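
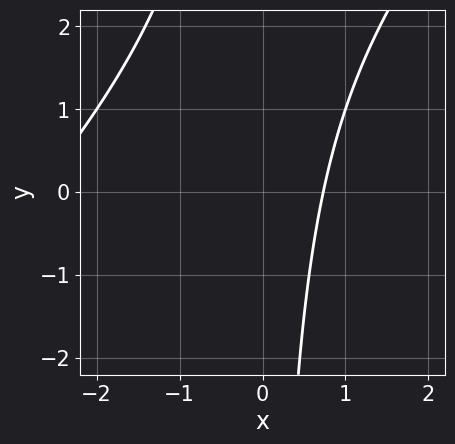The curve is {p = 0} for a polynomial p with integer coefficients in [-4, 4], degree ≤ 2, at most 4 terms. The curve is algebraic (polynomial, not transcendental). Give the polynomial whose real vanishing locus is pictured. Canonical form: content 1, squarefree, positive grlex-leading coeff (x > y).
x^2 - x*y + 2*x - 2

1. Degree: the shape is more complex than any degree-1 curve, so deg p = 2.
2. Checking where it meets the axes: it misses every integer gridline on the y-axis.
3. These observations pin down the coefficients.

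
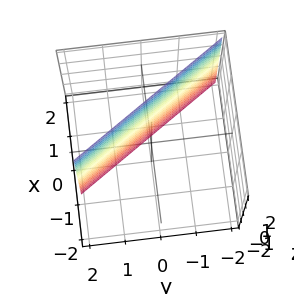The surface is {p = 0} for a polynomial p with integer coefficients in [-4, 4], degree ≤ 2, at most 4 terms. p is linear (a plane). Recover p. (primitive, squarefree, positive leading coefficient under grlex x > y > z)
3*x + 2*y - 2

Degree: the surface is flat (a plane), so deg p = 1.
From the axis intercepts and sections: one y-axis crossing is at y = 1; it misses every integer gridline on the z-axis.
Putting this together gives p.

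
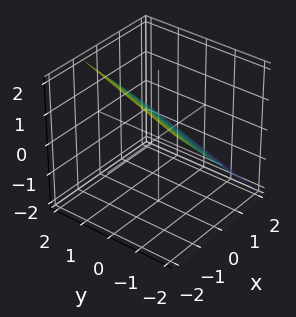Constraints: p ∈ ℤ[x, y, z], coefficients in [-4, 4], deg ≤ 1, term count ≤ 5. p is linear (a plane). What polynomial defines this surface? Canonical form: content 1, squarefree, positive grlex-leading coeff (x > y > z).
3*x - y + 3*z - 2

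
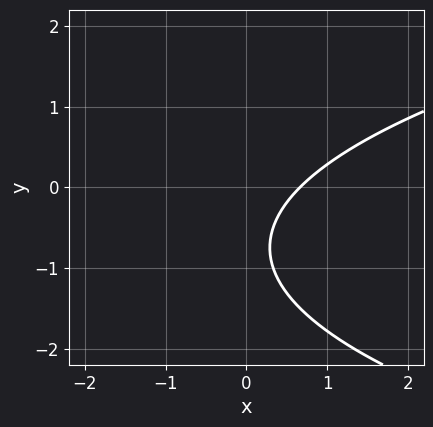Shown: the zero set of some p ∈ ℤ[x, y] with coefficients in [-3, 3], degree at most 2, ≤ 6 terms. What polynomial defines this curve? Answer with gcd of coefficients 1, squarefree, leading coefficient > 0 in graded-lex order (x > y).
2*y^2 - 3*x + 3*y + 2

First, the degree is 2 — a generic line meets the curve in up to 2 points.
Next, against the integer gridlines: the curve avoids every integer y-axis point in the box.
Finally, solving for integer coefficients yields p as stated.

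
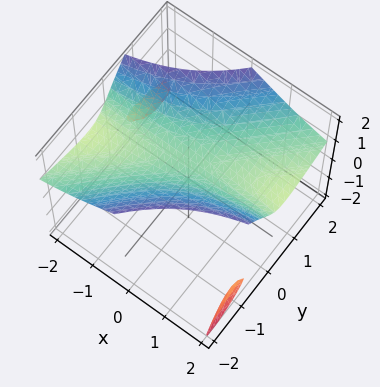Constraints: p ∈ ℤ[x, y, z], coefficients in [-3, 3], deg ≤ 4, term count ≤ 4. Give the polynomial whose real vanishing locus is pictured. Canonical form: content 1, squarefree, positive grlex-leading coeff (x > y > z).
1. The picture has 3 separate pieces. Treating them together as one polynomial.
2. deg p = 3. No degree-2 surface has this shape.
3. From the axis intercepts and sections: it meets the z-axis at z = 1 (among the integer gridlines); it misses every integer gridline on the x-axis.
4. Putting this together gives p.

2*x*y*z + z^3 - 2*y^2 - 1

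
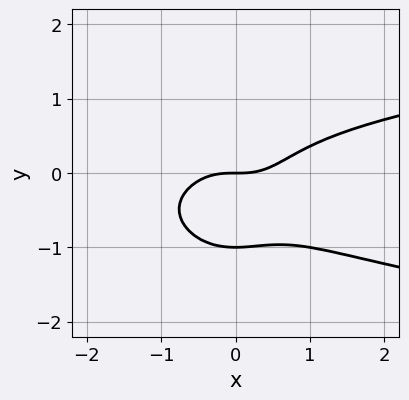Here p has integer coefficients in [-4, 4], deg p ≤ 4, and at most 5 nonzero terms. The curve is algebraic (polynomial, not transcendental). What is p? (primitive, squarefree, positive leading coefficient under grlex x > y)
1. The degree is 4 — a generic line meets the curve in up to 4 points.
2. From the visible intercepts: one x-axis crossing is at x = 0; the y-axis gridline crossings are at y ∈ {-1, 0}.
3. Putting this together gives p.

2*x^2*y^2 + y^4 - x^3 + x^2*y + y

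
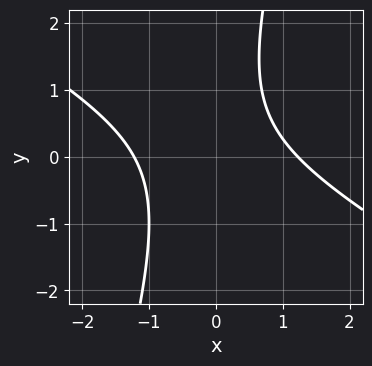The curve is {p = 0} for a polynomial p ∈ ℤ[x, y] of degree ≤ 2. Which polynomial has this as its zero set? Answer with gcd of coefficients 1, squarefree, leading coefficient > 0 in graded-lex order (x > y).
2*x^2 + 3*x*y - y^2 + y - 3

The degree is 2 — a generic line meets the curve in up to 2 points.
Reading off the gridlines: no y-intercept at any integer in the box.
Matching integer coefficients to the picture gives p.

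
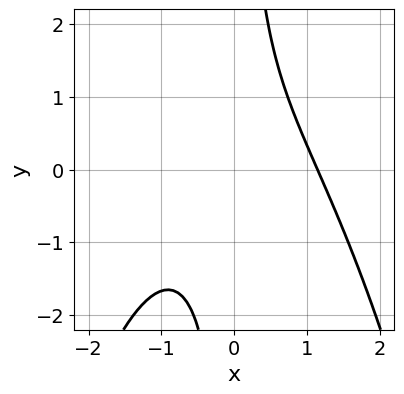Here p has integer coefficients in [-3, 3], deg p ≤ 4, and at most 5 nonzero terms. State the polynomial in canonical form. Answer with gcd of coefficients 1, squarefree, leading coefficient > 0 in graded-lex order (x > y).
2*x^3 + 3*x*y - 3

First, degree: a generic line meets the curve in up to 3 points, so deg p = 3.
Next, against the integer gridlines: it misses every integer gridline on the y-axis.
Finally, these observations pin down the coefficients.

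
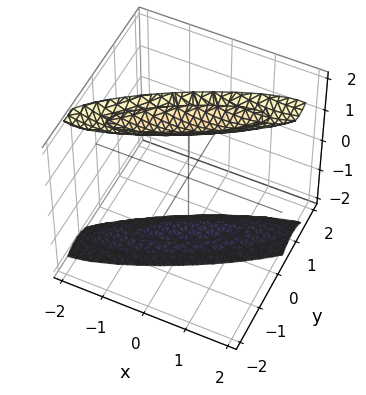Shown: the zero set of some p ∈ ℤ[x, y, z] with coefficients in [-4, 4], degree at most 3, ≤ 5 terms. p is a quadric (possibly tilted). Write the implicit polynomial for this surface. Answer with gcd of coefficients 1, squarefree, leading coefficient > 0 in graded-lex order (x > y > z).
x^2 - 3*x*y + 3*y^2 - z^2 + 3

(a) The picture has 2 separate pieces. They look like related sheets of one shape, so recover p as a whole.
(b) The degree is 2 — a generic line meets the surface in up to 2 points.
(c) Checking where it meets the axes: the surface avoids every integer x-axis point in the box; it misses every integer gridline on the y-axis.
(d) Assembling these constraints gives the stated polynomial.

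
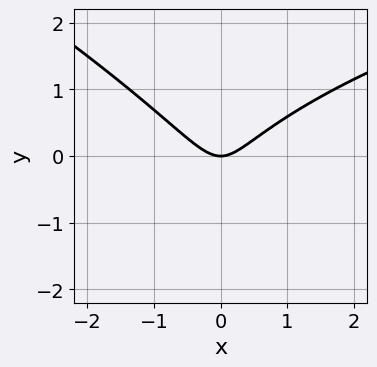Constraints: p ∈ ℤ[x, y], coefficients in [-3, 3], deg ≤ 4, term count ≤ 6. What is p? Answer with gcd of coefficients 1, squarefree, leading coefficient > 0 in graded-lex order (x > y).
x*y^2 + 2*y^3 - 3*x^2 + 3*y^2 + 2*y

The degree is 3 — a generic line meets the curve in up to 3 points.
Observable constraints: it meets the x-axis at x = 0 (among the integer gridlines); it crosses the y-axis at the gridline y = 0.
The integer polynomial consistent with all of this is the stated p.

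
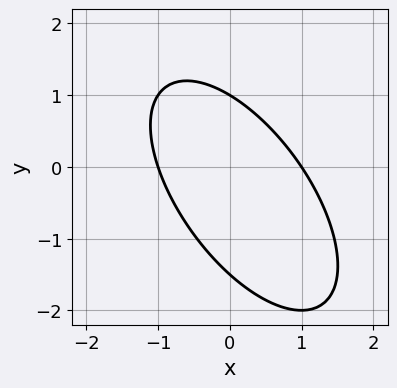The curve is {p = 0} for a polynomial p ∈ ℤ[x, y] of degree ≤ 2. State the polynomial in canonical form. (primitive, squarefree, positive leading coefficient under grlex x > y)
3*x^2 + 3*x*y + 2*y^2 + y - 3

First, degree: no degree-1 curve has this shape, so deg p = 2.
Then, reading off the gridlines: among the integer gridlines, it crosses the x-axis at x ∈ {-1, 1}; one y-axis crossing is at y = 1.
Finally, assembling these constraints gives the stated polynomial.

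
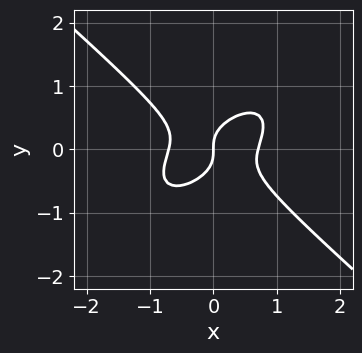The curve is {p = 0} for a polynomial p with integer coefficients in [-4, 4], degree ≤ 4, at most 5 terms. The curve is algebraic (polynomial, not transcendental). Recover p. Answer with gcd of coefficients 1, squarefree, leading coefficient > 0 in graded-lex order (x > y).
2*x^3 - x^2*y - x*y^2 + 3*y^3 - x

1. deg p = 3.
2. From the axis intercepts and sections: one x-axis crossing is at x = 0; one y-axis crossing is at y = 0.
3. Fitting integer coefficients to these (and the overall shape) gives p.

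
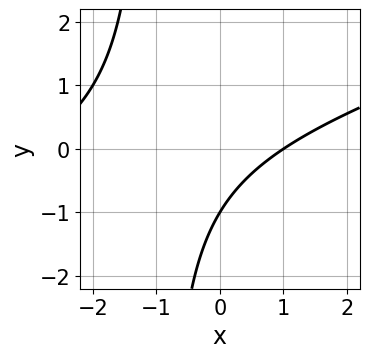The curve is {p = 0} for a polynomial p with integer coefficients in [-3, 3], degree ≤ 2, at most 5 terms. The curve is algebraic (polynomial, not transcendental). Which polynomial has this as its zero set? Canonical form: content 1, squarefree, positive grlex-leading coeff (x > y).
x^2 - 3*x*y + 2*x - 3*y - 3

1. Degree: the shape is more complex than any degree-1 curve, so deg p = 2.
2. Checking where it meets the axes: one x-axis crossing is at x = 1; it crosses the y-axis at the gridline y = -1.
3. Fitting integer coefficients to these (and the overall shape) gives p.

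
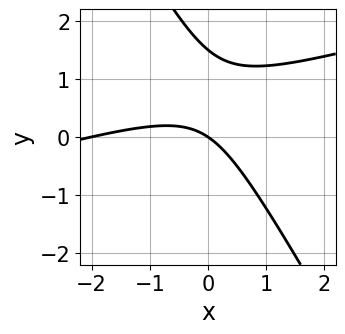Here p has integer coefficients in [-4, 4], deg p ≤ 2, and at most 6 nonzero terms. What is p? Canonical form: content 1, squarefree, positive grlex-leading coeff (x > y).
x^2 - 3*x*y - 2*y^2 + 2*x + 3*y

The degree is 2 — a generic line meets the curve in up to 2 points.
From the visible intercepts: one y-axis crossing is at y = 0; the x-axis gridline crossings are at x ∈ {-2, 0}.
Assembling these constraints gives the stated polynomial.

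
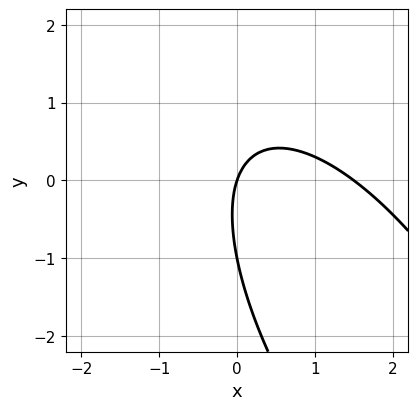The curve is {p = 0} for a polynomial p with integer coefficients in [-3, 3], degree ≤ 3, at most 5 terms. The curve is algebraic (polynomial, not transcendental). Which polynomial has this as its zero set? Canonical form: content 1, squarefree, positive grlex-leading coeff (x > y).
2*x^2 + 2*x*y + y^2 - 3*x + y

(a) Degree: the shape is more complex than any degree-1 curve, so deg p = 2.
(b) Checking where it meets the axes: it crosses the x-axis at the gridline x = 0; among the integer gridlines, it crosses the y-axis at y ∈ {-1, 0}.
(c) Assembling these constraints gives the stated polynomial.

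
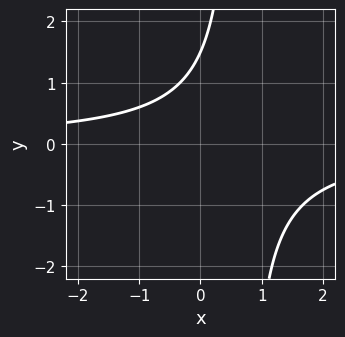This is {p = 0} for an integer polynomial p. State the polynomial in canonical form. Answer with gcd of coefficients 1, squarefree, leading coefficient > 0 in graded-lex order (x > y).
3*x*y - 2*y + 3

First, deg p = 2.
Next, observable constraints: no x-intercept at any integer in the box.
Finally, assembling these constraints gives the stated polynomial.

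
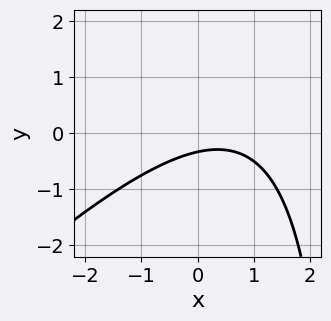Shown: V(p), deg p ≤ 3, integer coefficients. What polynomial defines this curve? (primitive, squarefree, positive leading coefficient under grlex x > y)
x^2 - x*y - x + 3*y + 1

(a) The degree is 2 — a generic line meets the curve in up to 2 points.
(b) Against the integer gridlines: no x-intercept at any integer in the box.
(c) Together with the visible shape, these determine p as stated.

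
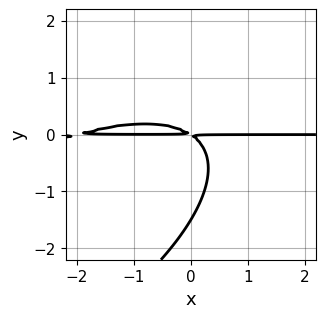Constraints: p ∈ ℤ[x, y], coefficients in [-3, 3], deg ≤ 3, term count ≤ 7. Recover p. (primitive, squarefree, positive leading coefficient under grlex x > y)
x^2*y - 2*x*y^2 + 2*y^3 + 2*x*y + 3*y^2

First, deg p = 3. A generic line meets the curve in up to 3 points.
Then, observable constraints: the visible x-axis segment lies entirely on the curve.
Finally, together with the visible shape, these determine p as stated.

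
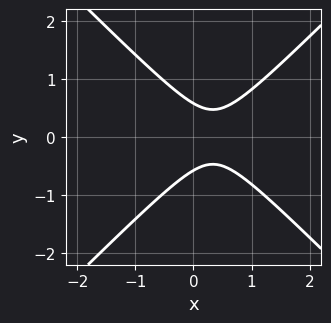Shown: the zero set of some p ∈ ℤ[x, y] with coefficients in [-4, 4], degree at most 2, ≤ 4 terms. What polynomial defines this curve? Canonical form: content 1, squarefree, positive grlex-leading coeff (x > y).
deg p = 2.
Symmetries: the y ↦ −y reflection is a symmetry, so y appears only in even powers.
Observable constraints: the curve avoids every integer x-axis point in the box.
Matching integer coefficients to the picture gives p.

3*x^2 - 3*y^2 - 2*x + 1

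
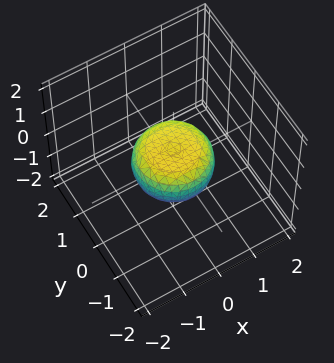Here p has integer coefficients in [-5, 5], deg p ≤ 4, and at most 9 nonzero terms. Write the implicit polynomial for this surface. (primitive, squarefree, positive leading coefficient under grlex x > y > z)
(a) The degree is 4 — the shape is more complex than any degree-3 surface.
(b) Symmetry: the surface is invariant under rotation about z: p = q(x² + y², z).
(c) Against the integer gridlines: the y-axis gridline crossings are at y ∈ {-1, 1}; a circular section at z = 0 has radius exactly 1; the x-axis gridline crossings are at x ∈ {-1, 1}.
(d) Matching integer coefficients to the picture gives p.

2*x^4 + 4*x^2*y^2 + 2*y^4 - x^2 - y^2 + 3*z^2 - 1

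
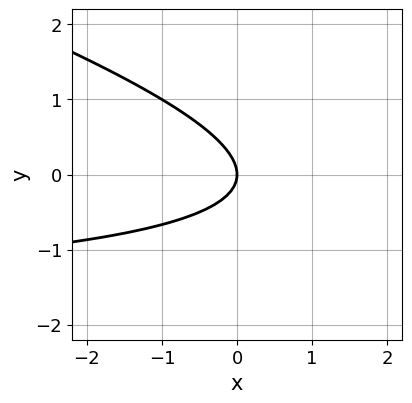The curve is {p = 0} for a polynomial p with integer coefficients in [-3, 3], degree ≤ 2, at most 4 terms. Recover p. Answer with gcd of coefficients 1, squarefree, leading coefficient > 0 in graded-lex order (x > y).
x*y + 3*y^2 + 2*x

First, degree: a generic line meets the curve in up to 2 points, so deg p = 2.
Next, from the visible intercepts: one x-axis crossing is at x = 0; it meets the y-axis at y = 0 (among the integer gridlines).
Finally, putting this together gives p.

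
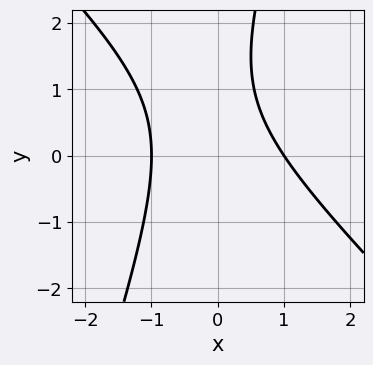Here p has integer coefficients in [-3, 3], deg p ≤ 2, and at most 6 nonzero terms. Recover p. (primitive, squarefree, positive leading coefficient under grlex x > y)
3*x^2 + 2*x*y - y^2 + 2*y - 3

(a) The degree is 2 — the shape is more complex than any degree-1 curve.
(b) Observable constraints: among the integer gridlines, it crosses the x-axis at x ∈ {-1, 1}; it misses every integer gridline on the y-axis.
(c) Solving for integer coefficients yields p as stated.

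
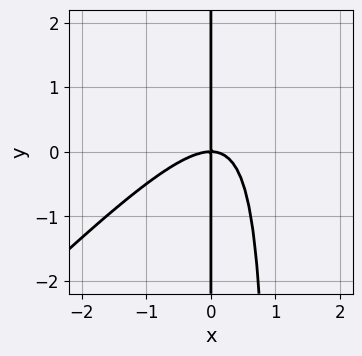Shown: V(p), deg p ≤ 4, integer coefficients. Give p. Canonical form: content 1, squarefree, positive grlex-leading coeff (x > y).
The degree is 3 — a generic line meets the curve in up to 3 points.
Against the integer gridlines: it crosses the x-axis at the gridline x = 0; the visible y-axis segment lies entirely on the curve.
Solving for integer coefficients yields p as stated.

x^3 - x^2*y + x*y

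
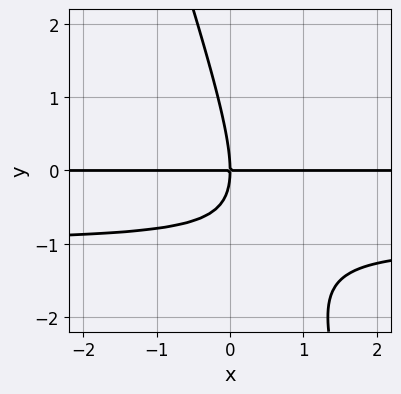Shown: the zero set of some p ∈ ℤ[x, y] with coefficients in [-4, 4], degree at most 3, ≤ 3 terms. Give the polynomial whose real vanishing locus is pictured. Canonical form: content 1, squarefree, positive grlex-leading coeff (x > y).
(a) deg p = 3. The shape is more complex than any degree-2 curve.
(b) From the axis intercepts and sections: every point of the x-axis in the box is on the curve; it crosses the y-axis at the gridline y = 0.
(c) Assembling these constraints gives the stated polynomial.

3*x*y^2 + y^3 + 3*x*y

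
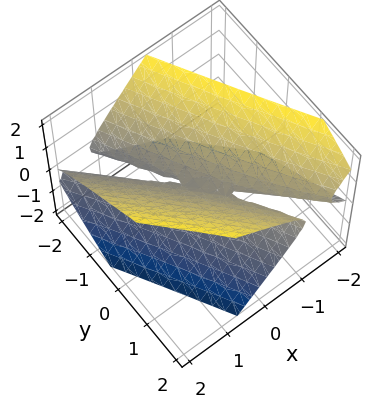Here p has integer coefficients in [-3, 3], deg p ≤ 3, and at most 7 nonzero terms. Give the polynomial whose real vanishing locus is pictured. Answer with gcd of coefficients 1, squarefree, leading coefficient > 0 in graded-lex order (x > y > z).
(a) deg p = 2. The shape is more complex than any degree-1 surface.
(b) Observable constraints: one z-axis crossing is at z = 0; it crosses the x-axis at the gridline x = 0.
(c) Solving for integer coefficients yields p as stated.

2*x^2 + 3*x*y - x*z + y^2 - 2*z^2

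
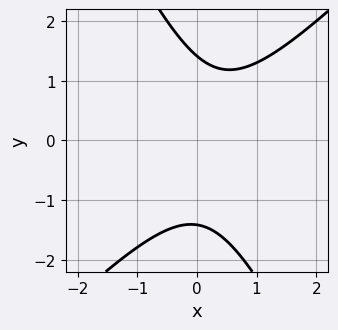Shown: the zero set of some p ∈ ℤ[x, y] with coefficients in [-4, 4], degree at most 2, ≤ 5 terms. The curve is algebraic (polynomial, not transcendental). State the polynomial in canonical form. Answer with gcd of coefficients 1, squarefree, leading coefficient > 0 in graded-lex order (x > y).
2*x^2 - x*y - y^2 - x + 2

1. deg p = 2. No degree-1 curve has this shape.
2. From the visible intercepts: it misses every integer gridline on the x-axis.
3. The integer polynomial consistent with all of this is the stated p.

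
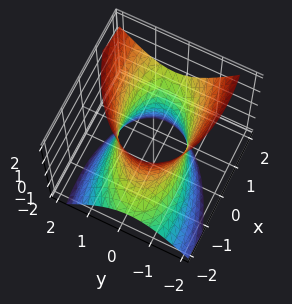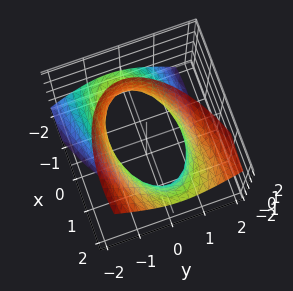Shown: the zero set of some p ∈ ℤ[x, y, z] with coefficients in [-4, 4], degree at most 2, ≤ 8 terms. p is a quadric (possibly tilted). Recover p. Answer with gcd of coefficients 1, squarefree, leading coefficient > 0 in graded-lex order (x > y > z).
(a) Degree: a generic line meets the surface in up to 2 points, so deg p = 2.
(b) Reading off the gridlines: no z-intercept at any integer in the box; among the integer gridlines, it crosses the y-axis at y ∈ {-1, 1}.
(c) Together with the visible shape, these determine p as stated.

x^2 - x*y - 2*x*z + 3*y^2 - z^2 - 3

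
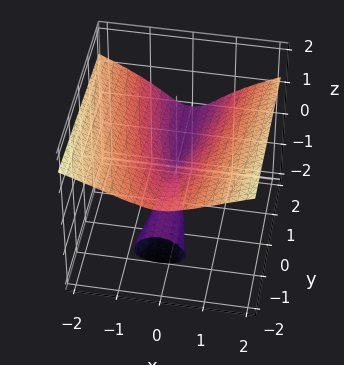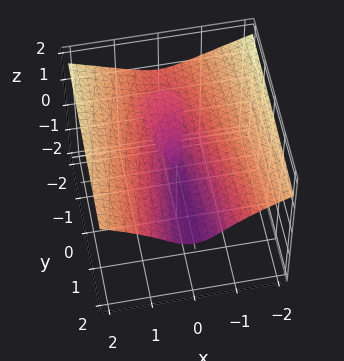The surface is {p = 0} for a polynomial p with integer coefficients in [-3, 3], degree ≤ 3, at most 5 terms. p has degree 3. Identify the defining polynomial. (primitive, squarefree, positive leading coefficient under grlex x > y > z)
3*z^3 - 2*x^2 + y*z

The picture has 2 separate pieces. Treating them together as one polynomial.
Degree: a generic line meets the surface in up to 3 points, so deg p = 3.
From the axis intercepts and sections: every point of the y-axis in the box is on the surface; one z-axis crossing is at z = 0; it meets the x-axis at x = 0 (among the integer gridlines).
Fitting integer coefficients to these (and the overall shape) gives p.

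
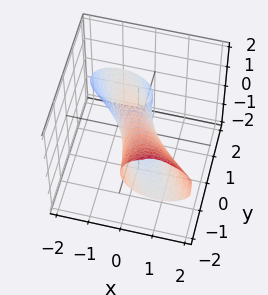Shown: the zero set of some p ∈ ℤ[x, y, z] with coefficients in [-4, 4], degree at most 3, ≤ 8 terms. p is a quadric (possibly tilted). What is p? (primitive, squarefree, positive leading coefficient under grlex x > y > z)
3*x^2 + 3*x*y + y^2 + 3*y*z + 3*z^2 - 1

First, the degree is 2 — no degree-1 surface has this shape.
Then, reading off the gridlines: the y-axis gridline crossings are at y ∈ {-1, 1}.
Finally, together with the visible shape, these determine p as stated.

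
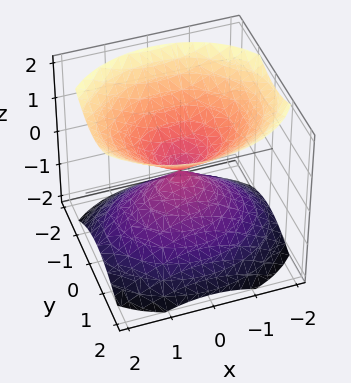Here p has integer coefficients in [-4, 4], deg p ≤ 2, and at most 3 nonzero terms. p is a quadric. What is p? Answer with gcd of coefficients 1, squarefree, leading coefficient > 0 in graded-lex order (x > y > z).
1. The picture has 2 separate pieces. They look like related sheets of one shape, so recover p as a whole.
2. The degree is 2 — two nappes meeting at a single point; a quadric.
3. Symmetries: it's symmetric under x → −x, forcing even powers of x; it's symmetric under z → −z, forcing even powers of z; it's symmetric under y → −y, forcing even powers of y.
4. Reading off the gridlines: it meets the z-axis at z = 0 (among the integer gridlines); one y-axis crossing is at y = 0; it meets the x-axis at x = 0 (among the integer gridlines).
5. Matching integer coefficients to the picture gives p.

2*x^2 + 3*y^2 - 3*z^2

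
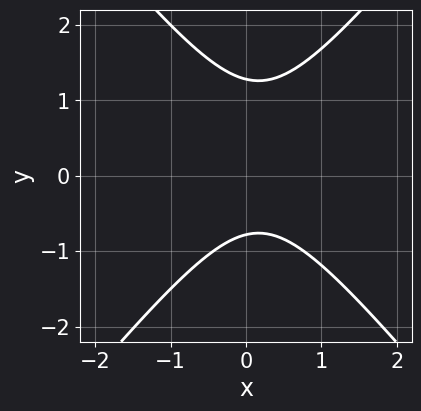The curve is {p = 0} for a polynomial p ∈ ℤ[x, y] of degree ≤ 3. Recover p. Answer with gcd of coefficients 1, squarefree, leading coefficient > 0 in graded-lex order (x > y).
3*x^2 - 2*y^2 - x + y + 2

1. deg p = 2.
2. Reading off the gridlines: it misses every integer gridline on the x-axis.
3. Solving for integer coefficients yields p as stated.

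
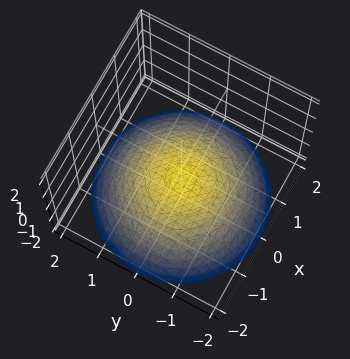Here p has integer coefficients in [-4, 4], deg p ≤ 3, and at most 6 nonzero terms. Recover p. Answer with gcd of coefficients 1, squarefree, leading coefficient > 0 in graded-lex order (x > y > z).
x^2 + y^2 + 3*z + 2

1. Degree: the shape is more complex than any degree-1 surface, so deg p = 2.
2. Symmetries: every cross-section ⟂ z is a circle, so x, y appear only via x² + y².
3. From the visible intercepts: a circular section at z = -1 has radius exactly 1; it misses every integer gridline on the x-axis; it misses every integer gridline on the y-axis.
4. Fitting integer coefficients to these (and the overall shape) gives p.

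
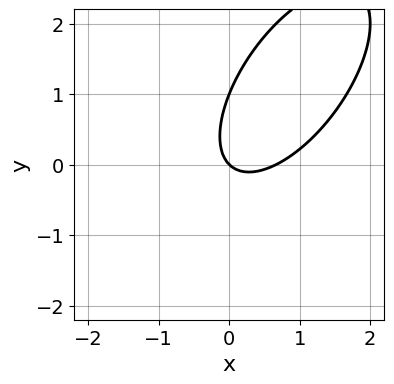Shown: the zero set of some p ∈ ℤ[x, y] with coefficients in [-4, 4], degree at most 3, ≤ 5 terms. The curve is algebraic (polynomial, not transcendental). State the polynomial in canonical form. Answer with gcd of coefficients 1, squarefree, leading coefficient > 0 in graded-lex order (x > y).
(a) Degree: the shape is more complex than any degree-1 curve, so deg p = 2.
(b) Observable constraints: among the integer gridlines, it crosses the y-axis at y ∈ {0, 1}; it meets the x-axis at x = 0 (among the integer gridlines).
(c) Solving for integer coefficients yields p as stated.

3*x^2 - 3*x*y + 2*y^2 - 2*x - 2*y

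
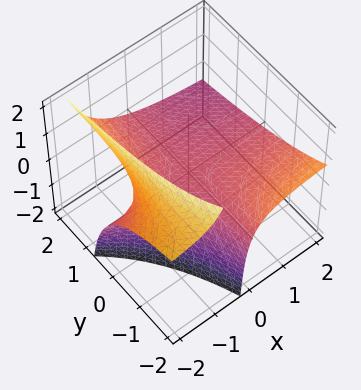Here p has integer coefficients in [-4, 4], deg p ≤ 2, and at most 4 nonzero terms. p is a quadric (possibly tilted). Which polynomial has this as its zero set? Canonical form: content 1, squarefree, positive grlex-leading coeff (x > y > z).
x*y + 2*x*z + y*z + 3*z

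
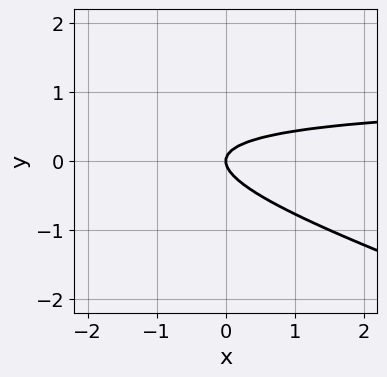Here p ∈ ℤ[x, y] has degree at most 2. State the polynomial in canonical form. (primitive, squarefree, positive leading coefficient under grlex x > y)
(a) deg p = 2.
(b) From the visible intercepts: one y-axis crossing is at y = 0; it meets the x-axis at x = 0 (among the integer gridlines).
(c) Putting this together gives p.

x*y + 3*y^2 - x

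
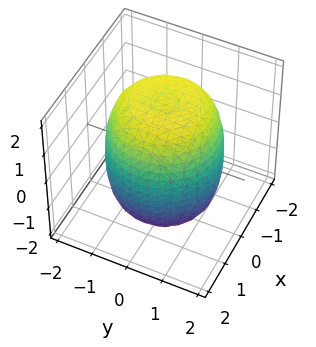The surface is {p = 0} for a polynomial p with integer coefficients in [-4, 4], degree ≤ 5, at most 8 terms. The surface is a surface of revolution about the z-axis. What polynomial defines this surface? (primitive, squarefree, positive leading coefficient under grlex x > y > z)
x^4 + 2*x^2*y^2 + y^4 - x^2 - y^2 + z^2 - 3

First, degree: no degree-3 surface has this shape, so deg p = 4.
Then, symmetries: the z-axis is an axis of rotation, so x and y enter only as x² + y².
Next, against the integer gridlines: a circular section at z = -1 has radius between 1 and 2.
Finally, the integer polynomial consistent with all of this is the stated p.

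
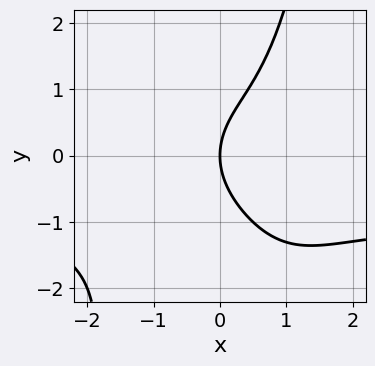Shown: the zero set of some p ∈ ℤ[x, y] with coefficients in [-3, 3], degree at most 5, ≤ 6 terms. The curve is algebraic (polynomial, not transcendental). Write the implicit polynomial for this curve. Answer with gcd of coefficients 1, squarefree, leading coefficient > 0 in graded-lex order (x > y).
x^3*y + x^3 - y^2 + 2*x

(a) deg p = 4.
(b) From the visible intercepts: it meets the x-axis at x = 0 (among the integer gridlines); it meets the y-axis at y = 0 (among the integer gridlines).
(c) Matching integer coefficients to the picture gives p.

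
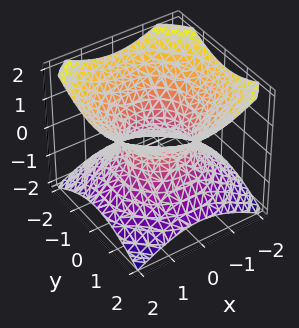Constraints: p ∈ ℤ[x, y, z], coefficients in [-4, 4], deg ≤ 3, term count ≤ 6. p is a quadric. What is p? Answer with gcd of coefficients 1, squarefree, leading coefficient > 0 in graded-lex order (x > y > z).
2*x^2 + 2*y^2 - 3*z^2 - 2

The degree is 2 — one connected sheet with a waist; a quadric.
Symmetries: the z-axis is an axis of rotation, so x and y enter only as x² + y²; it's symmetric under z → −z, forcing even powers of z.
Checking where it meets the axes: among the integer gridlines, it crosses the y-axis at y ∈ {-1, 1}; a circular section at z = -1 has radius between 1 and 2.
Together with the visible shape, these determine p as stated. Check: (1, 0, 0) on the x-axis lies on the surface, and p(1, 0, 0) = 0. ✓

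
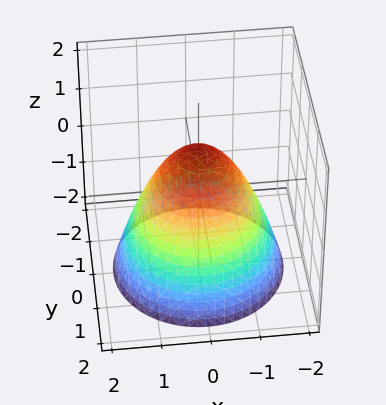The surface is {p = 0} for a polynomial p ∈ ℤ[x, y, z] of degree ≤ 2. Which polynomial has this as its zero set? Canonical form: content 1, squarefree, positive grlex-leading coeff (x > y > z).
First, degree: a generic line meets the surface in up to 2 points, so deg p = 2.
Then, symmetries: rotational symmetry about the z-axis ⇒ p depends on x, y only through x² + y².
Then, against the integer gridlines: the y-axis gridline crossings are at y ∈ {-1, 1}; the x-axis gridline crossings are at x ∈ {-1, 1}; one z-axis crossing is at z = 1.
Finally, these observations pin down the coefficients.

x^2 + y^2 + z - 1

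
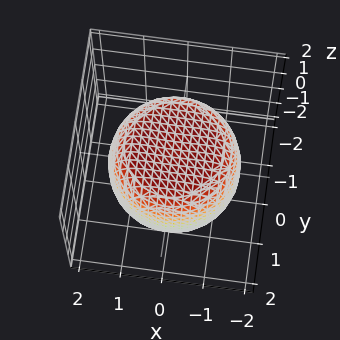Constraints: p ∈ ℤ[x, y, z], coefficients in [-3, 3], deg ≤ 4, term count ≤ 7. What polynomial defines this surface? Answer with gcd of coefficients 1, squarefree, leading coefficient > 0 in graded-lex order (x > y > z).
x^4 + 2*x^2*y^2 + y^4 - x^2 - y^2 + 2*z^2 - 3

The degree is 4 — the shape is more complex than any degree-3 surface.
Symmetries: rotational symmetry about the z-axis ⇒ p depends on x, y only through x² + y².
Observable constraints: a circular section at z = -1 has radius between 1 and 2.
Together with the visible shape, these determine p as stated.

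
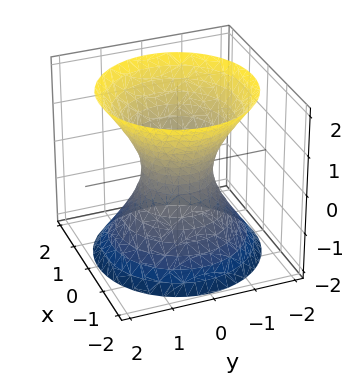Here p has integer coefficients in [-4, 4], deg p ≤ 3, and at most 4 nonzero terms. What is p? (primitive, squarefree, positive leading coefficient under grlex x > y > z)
3*x^2 + 3*y^2 - 2*z^2 - 2

(a) The degree is 2 — an hourglass — one-sheet hyperboloid; a quadric.
(b) Symmetries: the z ↦ −z reflection is a symmetry, so z appears only in even powers; the surface is invariant under rotation about z: p = q(x² + y², z).
(c) From the visible intercepts: the surface avoids every integer z-axis point in the box; a circular section at z = -2 has radius between 1 and 2.
(d) Fitting integer coefficients to these (and the overall shape) gives p.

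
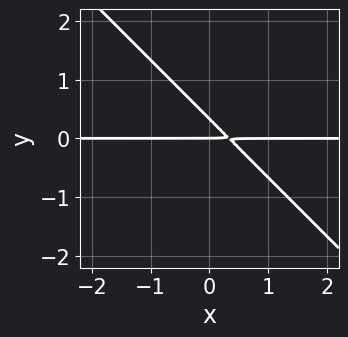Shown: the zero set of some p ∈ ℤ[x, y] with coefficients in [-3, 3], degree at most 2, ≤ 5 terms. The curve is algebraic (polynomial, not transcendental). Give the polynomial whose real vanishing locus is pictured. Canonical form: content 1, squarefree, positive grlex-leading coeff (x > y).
(a) Degree: no degree-1 curve has this shape, so deg p = 2.
(b) From the axis intercepts and sections: every point of the x-axis in the box is on the curve; it meets the y-axis at y = 0 (among the integer gridlines).
(c) Fitting integer coefficients to these (and the overall shape) gives p.

3*x*y + 3*y^2 - y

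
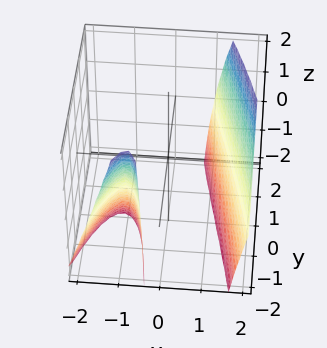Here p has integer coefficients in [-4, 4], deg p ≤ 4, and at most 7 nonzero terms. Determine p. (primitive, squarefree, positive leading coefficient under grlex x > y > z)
2*x^3 - x^2*z + 2*x*y - 3*x - 3

1. I count 2 distinct pieces. Treating them together as one polynomial.
2. deg p = 3. The shape is more complex than any degree-2 surface.
3. Against the integer gridlines: it misses every integer gridline on the z-axis; it misses every integer gridline on the y-axis.
4. Fitting integer coefficients to these (and the overall shape) gives p.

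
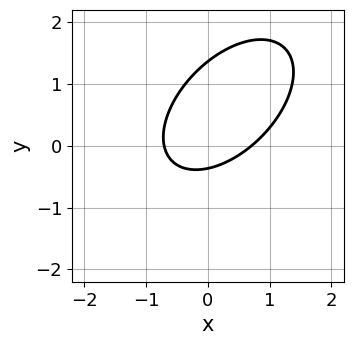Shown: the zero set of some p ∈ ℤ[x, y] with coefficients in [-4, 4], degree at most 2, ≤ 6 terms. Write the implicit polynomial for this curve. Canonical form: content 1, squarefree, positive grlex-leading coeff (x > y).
deg p = 2. The shape is more complex than any degree-1 curve.
Matching integer coefficients to the picture gives p.

2*x^2 - 2*x*y + 2*y^2 - 2*y - 1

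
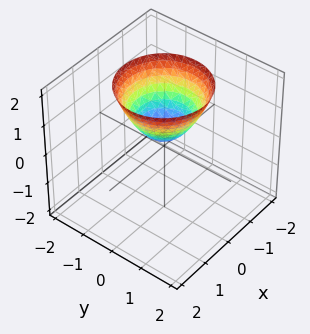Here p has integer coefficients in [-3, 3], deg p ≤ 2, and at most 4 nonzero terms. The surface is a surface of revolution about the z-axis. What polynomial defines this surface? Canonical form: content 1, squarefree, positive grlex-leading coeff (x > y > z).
3*x^2 + 3*y^2 - 3*z + 1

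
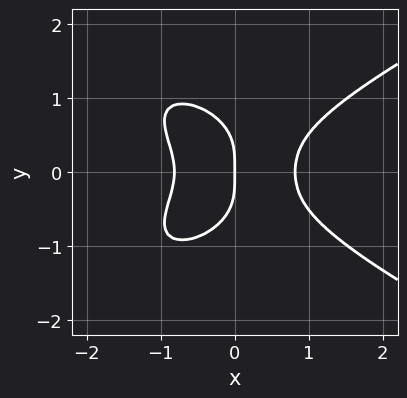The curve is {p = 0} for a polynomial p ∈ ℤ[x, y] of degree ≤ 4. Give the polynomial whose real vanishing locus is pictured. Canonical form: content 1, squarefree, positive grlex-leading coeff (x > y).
3*y^4 - 3*x^3 + 3*x*y^2 + 2*x

deg p = 4.
Symmetries: mirror symmetry y ↦ −y ⇒ only even powers of y.
Against the integer gridlines: it crosses the y-axis at the gridline y = 0; it meets the x-axis at x = 0 (among the integer gridlines).
Together with the visible shape, these determine p as stated.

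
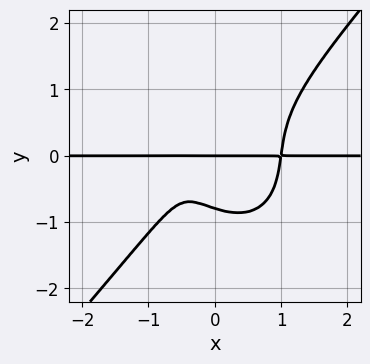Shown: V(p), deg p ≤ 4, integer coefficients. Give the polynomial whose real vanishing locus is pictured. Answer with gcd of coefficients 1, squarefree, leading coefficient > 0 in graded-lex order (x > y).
3*x^3*y - 2*y^4 - x*y^2 - 2*x*y - y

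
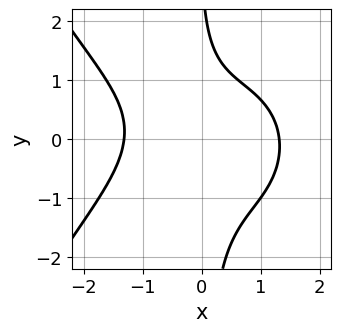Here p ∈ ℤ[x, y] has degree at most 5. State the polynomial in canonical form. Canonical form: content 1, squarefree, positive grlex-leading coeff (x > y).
1. Degree: the shape is more complex than any degree-3 curve, so deg p = 4.
2. Reading off the gridlines: no y-intercept at any integer in the box.
3. Putting this together gives p.

x^4 + 3*x*y^2 + y - 3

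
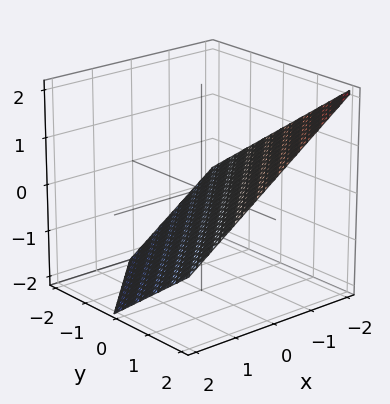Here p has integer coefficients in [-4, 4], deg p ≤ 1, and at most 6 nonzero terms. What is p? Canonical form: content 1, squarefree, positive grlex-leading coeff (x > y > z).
2*x - 2*y + 3*z + 2

First, degree: every cross-section is a straight line — this is a plane, so deg p = 1.
Next, observable constraints: it meets the y-axis at y = 1 (among the integer gridlines); it crosses the x-axis at the gridline x = -1.
Finally, together with the visible shape, these determine p as stated.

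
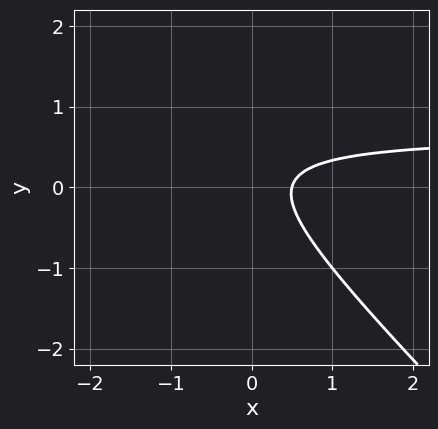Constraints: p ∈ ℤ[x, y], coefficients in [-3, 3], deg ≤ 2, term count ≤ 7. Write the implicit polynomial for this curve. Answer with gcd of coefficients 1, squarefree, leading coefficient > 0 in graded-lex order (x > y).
(a) deg p = 2. The shape is more complex than any degree-1 curve.
(b) Observable constraints: it misses every integer gridline on the y-axis.
(c) Matching integer coefficients to the picture gives p.

3*x*y + 3*y^2 - 2*x - y + 1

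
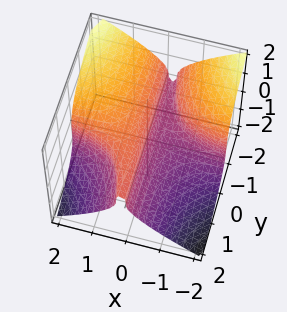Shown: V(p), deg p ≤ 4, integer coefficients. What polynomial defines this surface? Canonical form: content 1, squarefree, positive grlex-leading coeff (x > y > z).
3*x^2*y + 3*z^3 - 2*x

(a) Degree: the shape is more complex than any degree-2 surface, so deg p = 3.
(b) Observable constraints: it crosses the x-axis at the gridline x = 0; one z-axis crossing is at z = 0.
(c) These observations pin down the coefficients. Check: (0, -1, 0) on the y-axis lies on the surface, and p(0, -1, 0) = 0. ✓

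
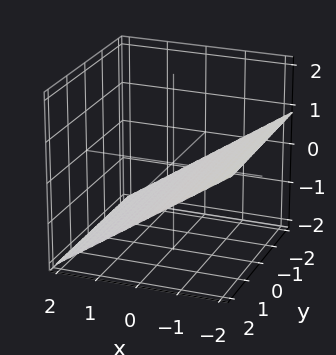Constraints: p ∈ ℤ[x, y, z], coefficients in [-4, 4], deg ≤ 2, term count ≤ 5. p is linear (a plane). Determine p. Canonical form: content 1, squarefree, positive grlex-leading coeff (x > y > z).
2*x + 3*z + 2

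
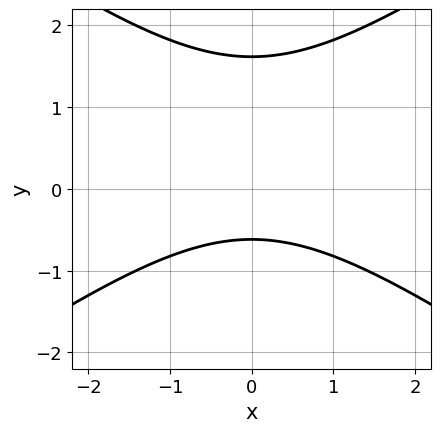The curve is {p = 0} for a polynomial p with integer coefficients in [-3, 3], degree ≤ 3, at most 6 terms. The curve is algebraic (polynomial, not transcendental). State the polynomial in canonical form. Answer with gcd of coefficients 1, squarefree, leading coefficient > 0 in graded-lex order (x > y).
x^2 - 2*y^2 + 2*y + 2

(a) The degree is 2 — the shape is more complex than any degree-1 curve.
(b) Symmetries: it's symmetric under x → −x, forcing even powers of x.
(c) From the axis intercepts and sections: the curve avoids every integer x-axis point in the box.
(d) Solving for integer coefficients yields p as stated.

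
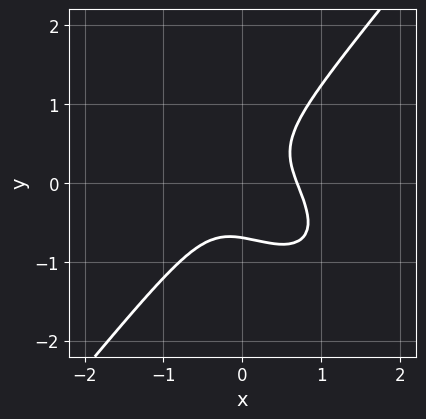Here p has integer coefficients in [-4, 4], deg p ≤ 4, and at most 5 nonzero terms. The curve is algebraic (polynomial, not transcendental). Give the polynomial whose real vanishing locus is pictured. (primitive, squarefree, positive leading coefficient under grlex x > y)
3*x^3 + 2*x^2*y - 3*y^3 + x*y - 1

1. The degree is 3 — a generic line meets the curve in up to 3 points.
2. Putting this together gives p.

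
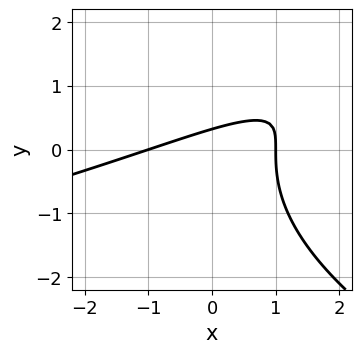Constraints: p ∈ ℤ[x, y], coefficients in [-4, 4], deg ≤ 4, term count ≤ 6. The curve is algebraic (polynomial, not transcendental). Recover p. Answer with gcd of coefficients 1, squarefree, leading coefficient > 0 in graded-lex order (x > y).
y^3 + x^2 - 3*x*y + 3*y - 1

First, degree: the shape is more complex than any degree-2 curve, so deg p = 3.
Then, checking where it meets the axes: among the integer gridlines, it crosses the x-axis at x ∈ {-1, 1}.
Finally, the integer polynomial consistent with all of this is the stated p.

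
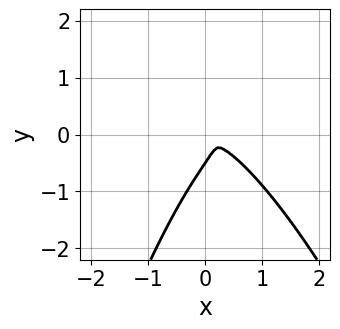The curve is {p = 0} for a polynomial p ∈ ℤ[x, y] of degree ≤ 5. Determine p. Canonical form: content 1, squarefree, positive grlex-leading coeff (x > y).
3*x^4 - 3*x*y^2 + 2*y^3 + y^2

First, degree: a generic line meets the curve in up to 4 points, so deg p = 4.
Finally, putting this together gives p.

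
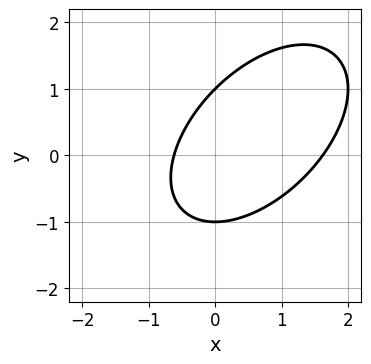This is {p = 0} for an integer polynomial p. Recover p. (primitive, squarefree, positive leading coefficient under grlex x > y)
x^2 - x*y + y^2 - x - 1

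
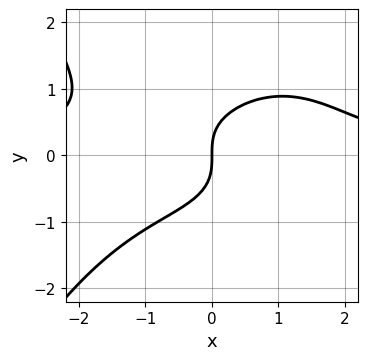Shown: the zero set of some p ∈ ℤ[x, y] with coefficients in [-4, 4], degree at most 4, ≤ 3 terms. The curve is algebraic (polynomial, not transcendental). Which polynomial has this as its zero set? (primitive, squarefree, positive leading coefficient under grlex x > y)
First, deg p = 4. No degree-3 curve has this shape.
Next, reading off the gridlines: it meets the x-axis at x = 0 (among the integer gridlines); one y-axis crossing is at y = 0.
Finally, the integer polynomial consistent with all of this is the stated p.

x^3*y + 3*y^3 - 3*x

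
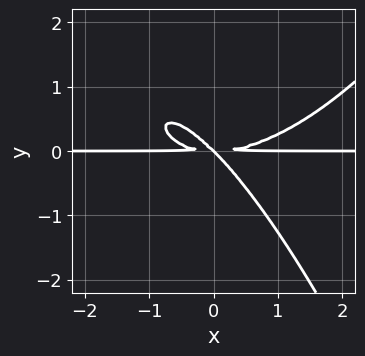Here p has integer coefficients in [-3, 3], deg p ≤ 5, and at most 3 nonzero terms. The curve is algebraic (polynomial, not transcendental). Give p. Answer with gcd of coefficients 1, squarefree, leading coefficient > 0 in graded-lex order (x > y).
x^3*y - 3*x*y^2 - 3*y^3

First, the degree is 4 — the shape is more complex than any degree-3 curve.
Then, from the axis intercepts and sections: one y-axis crossing is at y = 0; the visible x-axis segment lies entirely on the curve.
Finally, assembling these constraints gives the stated polynomial.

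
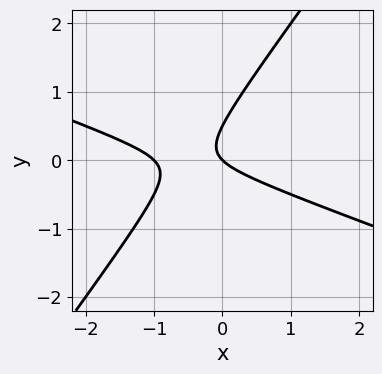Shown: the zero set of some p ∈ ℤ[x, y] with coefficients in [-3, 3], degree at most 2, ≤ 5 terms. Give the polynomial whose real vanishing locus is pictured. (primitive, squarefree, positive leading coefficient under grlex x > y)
x^2 + 2*x*y - 2*y^2 + x + y

1. The degree is 2 — the shape is more complex than any degree-1 curve.
2. Against the integer gridlines: among the integer gridlines, it crosses the x-axis at x ∈ {-1, 0}; it meets the y-axis at y = 0 (among the integer gridlines).
3. The integer polynomial consistent with all of this is the stated p.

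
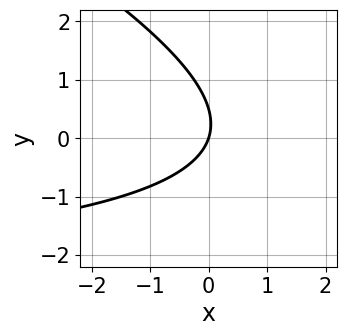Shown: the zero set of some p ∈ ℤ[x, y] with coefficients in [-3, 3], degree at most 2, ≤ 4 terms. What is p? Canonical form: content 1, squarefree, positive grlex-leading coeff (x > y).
x*y + 2*y^2 + 3*x - y

1. deg p = 2. The shape is more complex than any degree-1 curve.
2. From the visible intercepts: one y-axis crossing is at y = 0; one x-axis crossing is at x = 0.
3. Fitting integer coefficients to these (and the overall shape) gives p.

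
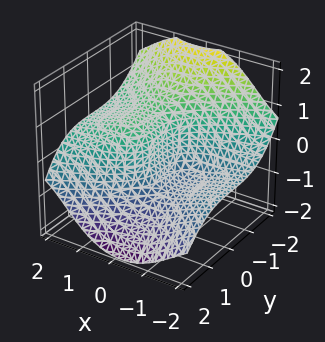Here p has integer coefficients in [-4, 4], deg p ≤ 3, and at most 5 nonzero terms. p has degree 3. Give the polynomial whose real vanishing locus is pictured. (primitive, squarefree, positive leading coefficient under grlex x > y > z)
The degree is 3 — the shape is more complex than any degree-2 surface.
Reading off the gridlines: it meets the z-axis at z = 0 (among the integer gridlines); it meets the x-axis at x = 0 (among the integer gridlines); one y-axis crossing is at y = 0.
These observations pin down the coefficients.

2*x^2*z + y^3 + z^3 - 2*x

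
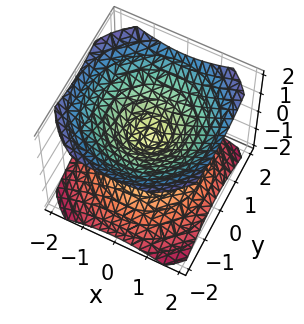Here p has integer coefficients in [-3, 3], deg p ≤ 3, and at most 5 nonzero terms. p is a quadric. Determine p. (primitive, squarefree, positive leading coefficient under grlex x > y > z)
1. I count 2 distinct pieces. Treating them together as one polynomial.
2. The degree is 2 — two nappes meeting at a single point; a quadric.
3. Symmetries: the z ↦ −z reflection is a symmetry, so z appears only in even powers; rotational symmetry about the z-axis ⇒ p depends on x, y only through x² + y².
4. Checking where it meets the axes: one x-axis crossing is at x = 0; a circular section at z = 1 has radius between 1 and 2; it meets the y-axis at y = 0 (among the integer gridlines).
5. Solving for integer coefficients yields p as stated.

2*x^2 + 2*y^2 - 3*z^2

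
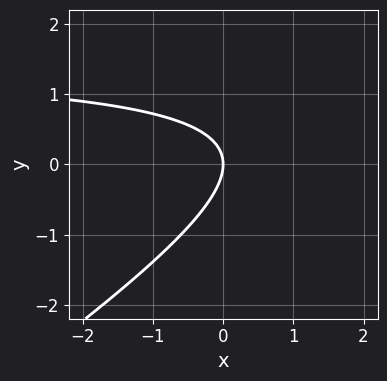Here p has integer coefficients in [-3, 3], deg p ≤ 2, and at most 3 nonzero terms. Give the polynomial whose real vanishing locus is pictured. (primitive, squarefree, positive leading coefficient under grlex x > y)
First, degree: the shape is more complex than any degree-1 curve, so deg p = 2.
Next, against the integer gridlines: one x-axis crossing is at x = 0; one y-axis crossing is at y = 0.
Finally, putting this together gives p.

2*x*y - 3*y^2 - 3*x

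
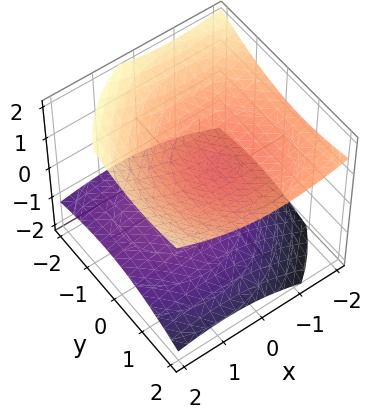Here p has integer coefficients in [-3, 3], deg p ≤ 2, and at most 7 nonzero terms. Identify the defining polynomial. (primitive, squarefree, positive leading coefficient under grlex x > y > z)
x^2 + x*z + y^2 - y*z - 3*z^2 + 2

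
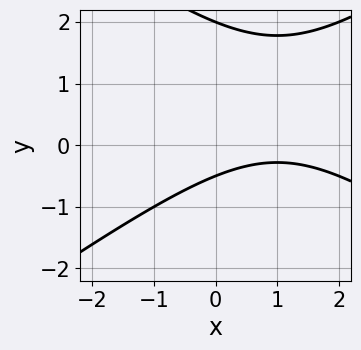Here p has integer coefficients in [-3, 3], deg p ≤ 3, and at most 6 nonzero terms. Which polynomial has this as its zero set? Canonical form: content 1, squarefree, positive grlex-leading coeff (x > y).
x^2 - 2*y^2 - 2*x + 3*y + 2

(a) The degree is 2 — the shape is more complex than any degree-1 curve.
(b) Observable constraints: one y-axis crossing is at y = 2; the curve avoids every integer x-axis point in the box.
(c) Fitting integer coefficients to these (and the overall shape) gives p.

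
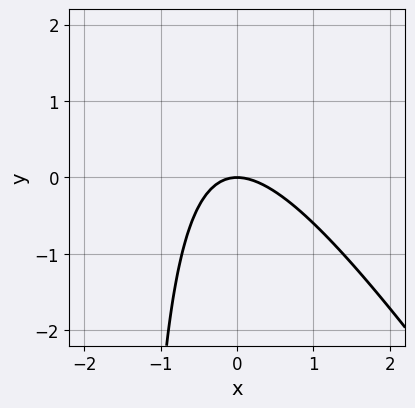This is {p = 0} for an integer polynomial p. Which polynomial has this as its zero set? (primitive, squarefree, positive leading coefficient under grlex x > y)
3*x^2 + 2*x*y + 3*y

(a) deg p = 2. A generic line meets the curve in up to 2 points.
(b) Checking where it meets the axes: it meets the x-axis at x = 0 (among the integer gridlines); it crosses the y-axis at the gridline y = 0.
(c) Solving for integer coefficients yields p as stated.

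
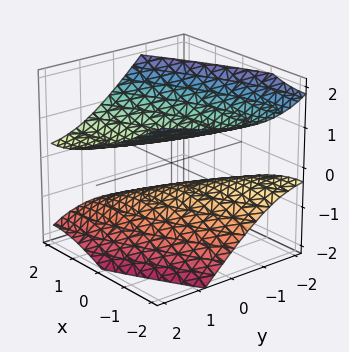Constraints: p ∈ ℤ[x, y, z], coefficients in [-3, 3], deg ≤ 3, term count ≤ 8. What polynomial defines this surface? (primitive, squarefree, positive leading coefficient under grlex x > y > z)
1. I count 2 distinct pieces. They look like related sheets of one shape, so recover p as a whole.
2. The degree is 2 — a generic line meets the surface in up to 2 points.
3. From the visible intercepts: no y-intercept at any integer in the box; no x-intercept at any integer in the box.
4. Matching integer coefficients to the picture gives p.

x^2 - 2*x*y + y^2 - 2*y*z - 3*z^2 + 2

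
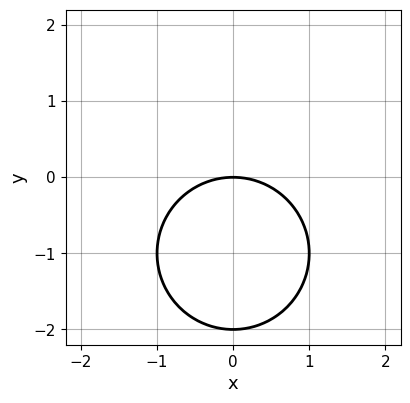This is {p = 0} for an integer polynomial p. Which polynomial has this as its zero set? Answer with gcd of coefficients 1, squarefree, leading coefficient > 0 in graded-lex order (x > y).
x^2 + y^2 + 2*y

(a) The degree is 2 — no degree-1 curve has this shape.
(b) Symmetries: the x ↦ −x reflection is a symmetry, so x appears only in even powers.
(c) Observable constraints: it meets the x-axis at x = 0 (among the integer gridlines); among the integer gridlines, it crosses the y-axis at y ∈ {-2, 0}.
(d) Fitting integer coefficients to these (and the overall shape) gives p.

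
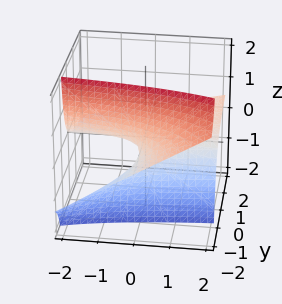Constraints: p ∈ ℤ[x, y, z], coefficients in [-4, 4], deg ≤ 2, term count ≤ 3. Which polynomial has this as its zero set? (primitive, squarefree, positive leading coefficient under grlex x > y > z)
x*y - 3*y*z - 3*z

First, the degree is 2 — no degree-1 surface has this shape.
Next, from the axis intercepts and sections: one z-axis crossing is at z = 0; every point of the x-axis in the box is on the surface; every point of the y-axis in the box is on the surface.
Finally, assembling these constraints gives the stated polynomial.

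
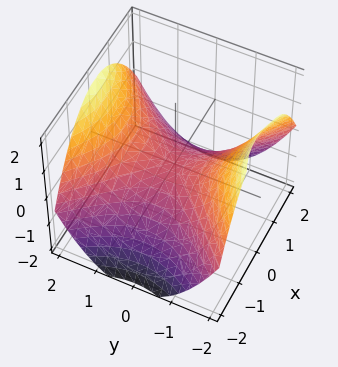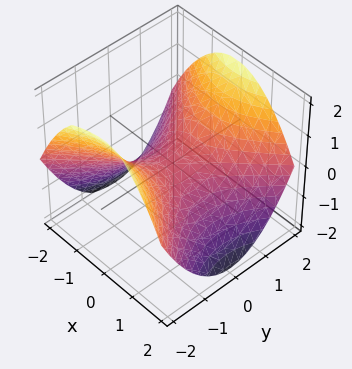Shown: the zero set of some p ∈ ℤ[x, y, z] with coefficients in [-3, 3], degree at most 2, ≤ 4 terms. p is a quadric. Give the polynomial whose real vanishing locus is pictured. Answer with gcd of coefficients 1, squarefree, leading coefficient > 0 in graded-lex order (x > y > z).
x^2 - y^2 + 2*z

(a) The degree is 2 — a hyperbolic paraboloid; a quadric.
(b) Symmetries: the x ↦ −x reflection is a symmetry, so x appears only in even powers; mirror symmetry y ↦ −y ⇒ only even powers of y.
(c) Observable constraints: it crosses the y-axis at the gridline y = 0; it crosses the z-axis at the gridline z = 0; it meets the x-axis at x = 0 (among the integer gridlines).
(d) Putting this together gives p.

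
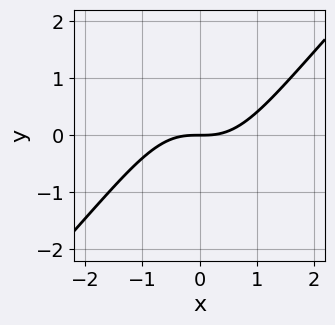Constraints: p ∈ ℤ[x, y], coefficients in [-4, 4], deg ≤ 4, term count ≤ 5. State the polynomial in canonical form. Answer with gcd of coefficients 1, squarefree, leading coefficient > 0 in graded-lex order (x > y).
2*x^3 - 2*x^2*y - 3*y

deg p = 3. The shape is more complex than any degree-2 curve.
From the axis intercepts and sections: one y-axis crossing is at y = 0; it meets the x-axis at x = 0 (among the integer gridlines).
Solving for integer coefficients yields p as stated.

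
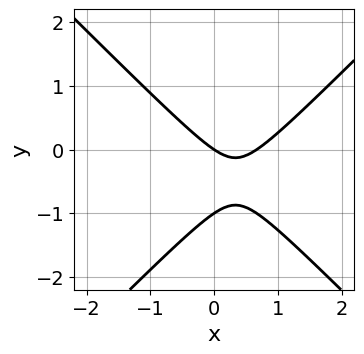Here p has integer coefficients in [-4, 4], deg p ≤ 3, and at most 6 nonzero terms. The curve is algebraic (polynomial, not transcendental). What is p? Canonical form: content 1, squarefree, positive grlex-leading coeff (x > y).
3*x^2 - 3*y^2 - 2*x - 3*y

1. The degree is 2 — no degree-1 curve has this shape.
2. Against the integer gridlines: among the integer gridlines, it crosses the y-axis at y ∈ {-1, 0}; it meets the x-axis at x = 0 (among the integer gridlines).
3. Putting this together gives p.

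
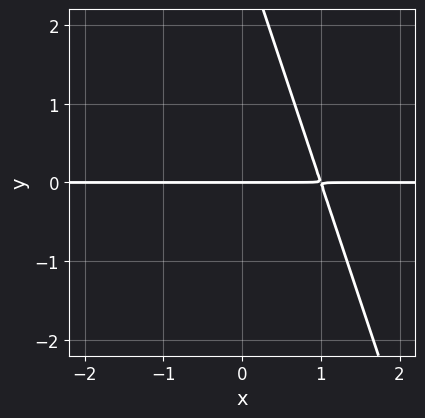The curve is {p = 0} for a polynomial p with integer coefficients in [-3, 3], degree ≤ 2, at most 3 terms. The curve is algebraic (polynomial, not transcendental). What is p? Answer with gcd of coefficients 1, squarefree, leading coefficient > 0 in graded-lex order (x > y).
3*x*y + y^2 - 3*y

(a) The degree is 2 — no degree-1 curve has this shape.
(b) Against the integer gridlines: every point of the x-axis in the box is on the curve; it meets the y-axis at y = 0 (among the integer gridlines).
(c) Fitting integer coefficients to these (and the overall shape) gives p.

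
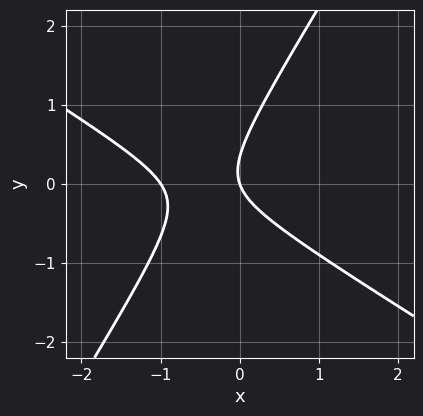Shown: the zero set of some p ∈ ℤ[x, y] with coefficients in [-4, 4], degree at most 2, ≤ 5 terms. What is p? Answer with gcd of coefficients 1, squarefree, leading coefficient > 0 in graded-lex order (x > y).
First, deg p = 2.
Then, from the axis intercepts and sections: the x-axis gridline crossings are at x ∈ {-1, 0}; it crosses the y-axis at the gridline y = 0.
Finally, solving for integer coefficients yields p as stated.

3*x^2 + 3*x*y - 3*y^2 + 3*x + y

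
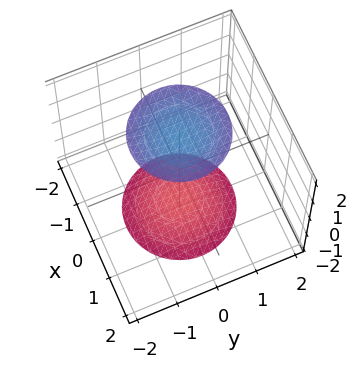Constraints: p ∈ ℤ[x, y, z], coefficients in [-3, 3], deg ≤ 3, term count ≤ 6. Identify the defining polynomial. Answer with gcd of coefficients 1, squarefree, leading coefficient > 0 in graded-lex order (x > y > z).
x^2 + y^2 - z^2 + 3

There are 2 components. They look like related sheets of one shape, so recover p as a whole.
deg p = 2. Two separate bowl-shaped sheets opening away from each other; a quadric.
Symmetries: rotational symmetry about the z-axis ⇒ p depends on x, y only through x² + y²; it's symmetric under z → −z, forcing even powers of z.
Checking where it meets the axes: a circular section at z = 2 has radius exactly 1; it misses every integer gridline on the y-axis; the surface avoids every integer x-axis point in the box.
Together with the visible shape, these determine p as stated.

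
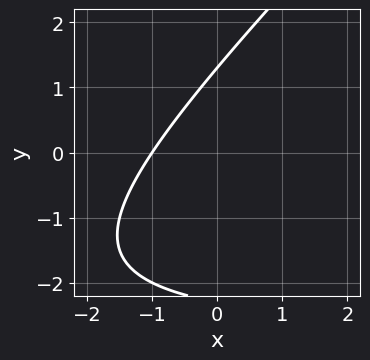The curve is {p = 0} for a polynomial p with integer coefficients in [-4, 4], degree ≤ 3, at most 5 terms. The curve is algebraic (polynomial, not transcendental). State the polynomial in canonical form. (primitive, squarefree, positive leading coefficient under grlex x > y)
The degree is 2 — the shape is more complex than any degree-1 curve.
Observable constraints: one x-axis crossing is at x = -1.
Assembling these constraints gives the stated polynomial.

x*y - y^2 + 3*x - y + 3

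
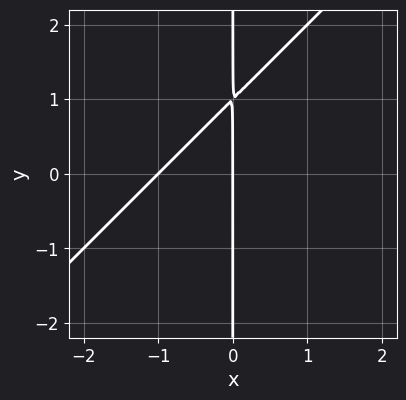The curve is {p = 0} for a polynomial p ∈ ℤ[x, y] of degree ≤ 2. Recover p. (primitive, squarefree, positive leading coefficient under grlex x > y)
x^2 - x*y + x

1. Degree: no degree-1 curve has this shape, so deg p = 2.
2. Observable constraints: among the integer gridlines, it crosses the x-axis at x ∈ {-1, 0}; the visible y-axis segment lies entirely on the curve.
3. The integer polynomial consistent with all of this is the stated p.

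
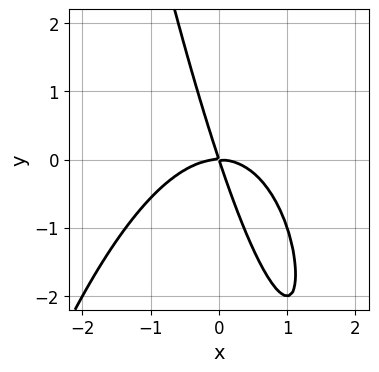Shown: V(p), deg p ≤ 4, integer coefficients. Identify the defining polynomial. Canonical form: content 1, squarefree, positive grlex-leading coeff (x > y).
2*x^3 + 3*x*y + y^2

First, the degree is 3 — a generic line meets the curve in up to 3 points.
Next, from the visible intercepts: it crosses the x-axis at the gridline x = 0; one y-axis crossing is at y = 0.
Finally, putting this together gives p.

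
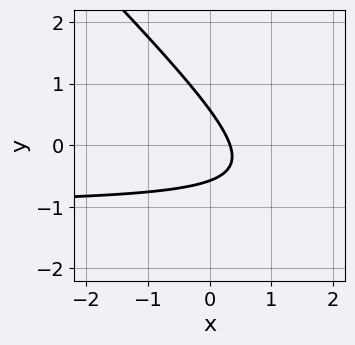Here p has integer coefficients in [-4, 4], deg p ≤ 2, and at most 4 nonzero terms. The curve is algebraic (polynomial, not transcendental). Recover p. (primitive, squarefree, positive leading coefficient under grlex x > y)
3*x*y + 3*y^2 + 3*x - 1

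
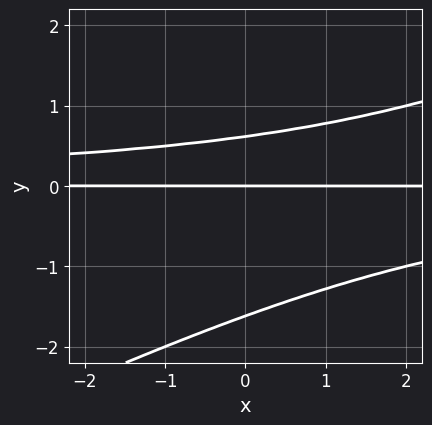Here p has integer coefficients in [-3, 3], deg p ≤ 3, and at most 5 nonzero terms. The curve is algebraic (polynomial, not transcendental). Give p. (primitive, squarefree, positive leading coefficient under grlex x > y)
x*y^2 - 2*y^3 - 2*y^2 + 2*y

First, deg p = 3. No degree-2 curve has this shape.
Then, against the integer gridlines: it crosses the y-axis at the gridline y = 0; every point of the x-axis in the box is on the curve.
Finally, together with the visible shape, these determine p as stated.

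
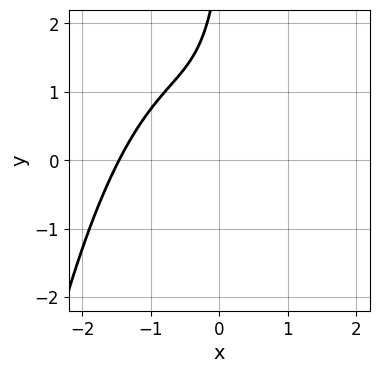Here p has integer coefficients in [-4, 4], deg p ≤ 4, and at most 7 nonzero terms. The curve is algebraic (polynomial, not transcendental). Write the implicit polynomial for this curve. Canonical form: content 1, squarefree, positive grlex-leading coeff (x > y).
(a) The degree is 3 — a generic line meets the curve in up to 3 points.
(b) From the visible intercepts: the curve avoids every integer y-axis point in the box.
(c) Solving for integer coefficients yields p as stated.

3*x^3 + 3*x^2 + 3*x*y - y + 3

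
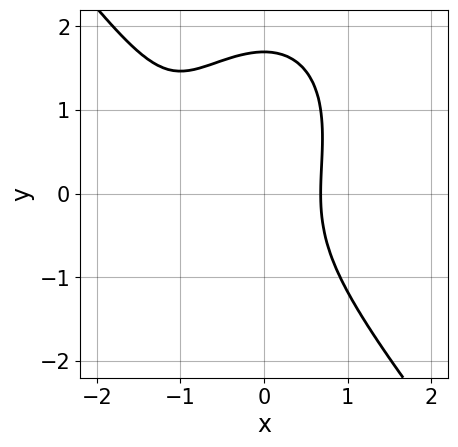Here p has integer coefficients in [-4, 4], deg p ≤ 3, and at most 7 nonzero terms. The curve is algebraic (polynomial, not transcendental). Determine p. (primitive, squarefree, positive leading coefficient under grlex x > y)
2*x^3 + y^3 + 3*x^2 - y^2 - 2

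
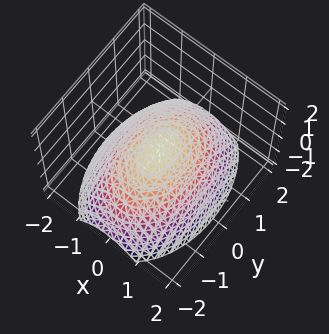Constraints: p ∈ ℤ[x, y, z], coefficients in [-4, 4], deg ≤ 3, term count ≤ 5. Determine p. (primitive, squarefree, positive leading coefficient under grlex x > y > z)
The degree is 2 — a paraboloid; a quadric.
Symmetries: mirror symmetry x ↦ −x ⇒ only even powers of x; mirror symmetry y ↦ −y ⇒ only even powers of y.
Observable constraints: it meets the z-axis at z = 0 (among the integer gridlines); it crosses the y-axis at the gridline y = 0; one x-axis crossing is at x = 0.
Assembling these constraints gives the stated polynomial.

2*x^2 + y^2 + 3*z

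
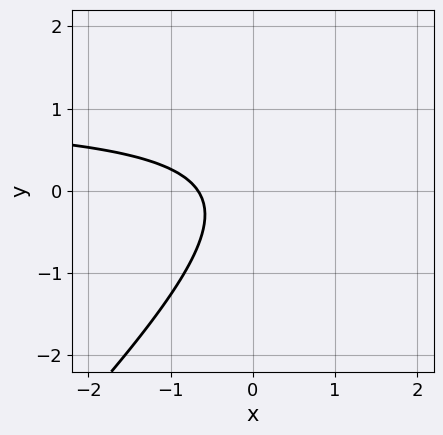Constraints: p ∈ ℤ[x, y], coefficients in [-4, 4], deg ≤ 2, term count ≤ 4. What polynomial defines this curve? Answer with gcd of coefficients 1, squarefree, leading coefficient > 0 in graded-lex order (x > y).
3*x*y - 3*y^2 - 3*x - 2

1. The degree is 2 — no degree-1 curve has this shape.
2. Checking where it meets the axes: the curve avoids every integer y-axis point in the box.
3. Assembling these constraints gives the stated polynomial.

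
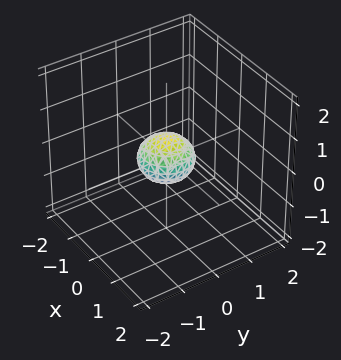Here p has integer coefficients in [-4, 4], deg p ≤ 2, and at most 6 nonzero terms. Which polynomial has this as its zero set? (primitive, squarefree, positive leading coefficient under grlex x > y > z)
2*x^2 + 2*y^2 + 3*z^2 - 1

First, the degree is 2 — a closed, bounded, convex surface; a quadric.
Next, symmetries: it's symmetric under z → −z, forcing even powers of z; the surface is invariant under rotation about z: p = q(x² + y², z).
Then, reading off the gridlines: a circular section at z = 0 has radius between 0 and 1.
Finally, matching integer coefficients to the picture gives p.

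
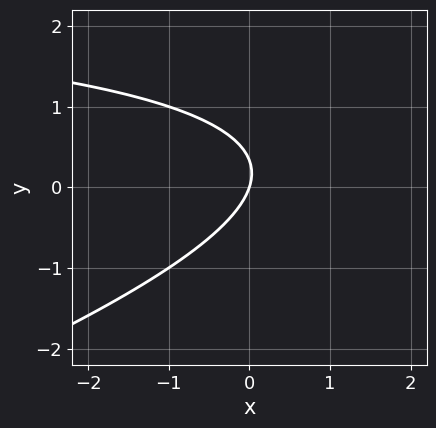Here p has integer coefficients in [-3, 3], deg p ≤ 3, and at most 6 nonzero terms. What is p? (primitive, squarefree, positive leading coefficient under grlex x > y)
x*y - 3*y^2 - 3*x + y

The degree is 2 — no degree-1 curve has this shape.
Reading off the gridlines: it crosses the x-axis at the gridline x = 0; it crosses the y-axis at the gridline y = 0.
Assembling these constraints gives the stated polynomial.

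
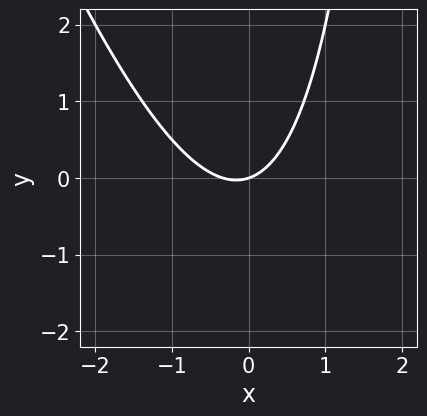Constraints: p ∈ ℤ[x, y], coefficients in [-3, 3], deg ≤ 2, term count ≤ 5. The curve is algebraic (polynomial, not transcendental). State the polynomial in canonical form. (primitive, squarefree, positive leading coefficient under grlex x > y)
3*x^2 + x*y + x - 3*y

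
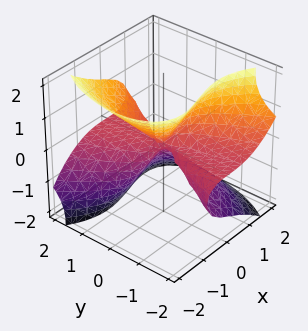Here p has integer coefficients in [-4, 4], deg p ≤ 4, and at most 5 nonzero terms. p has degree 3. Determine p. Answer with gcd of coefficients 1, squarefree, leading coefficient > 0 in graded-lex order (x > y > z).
1. Degree: no degree-2 surface has this shape, so deg p = 3.
2. From the axis intercepts and sections: the visible y-axis segment lies entirely on the surface; it meets the z-axis at z = 0 (among the integer gridlines).
3. Fitting integer coefficients to these (and the overall shape) gives p.

x^3 + x*y*z - y^2*z + y*z^2 + z^3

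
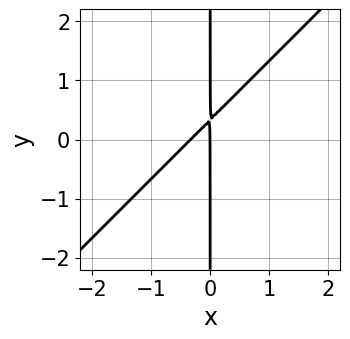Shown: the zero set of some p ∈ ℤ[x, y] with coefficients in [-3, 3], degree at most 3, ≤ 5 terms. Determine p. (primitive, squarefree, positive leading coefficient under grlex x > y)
3*x^2 - 3*x*y + x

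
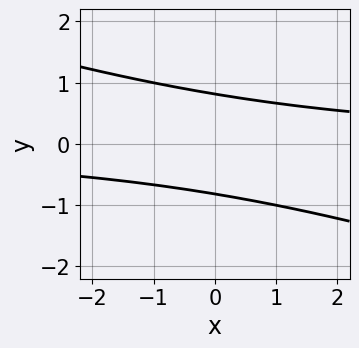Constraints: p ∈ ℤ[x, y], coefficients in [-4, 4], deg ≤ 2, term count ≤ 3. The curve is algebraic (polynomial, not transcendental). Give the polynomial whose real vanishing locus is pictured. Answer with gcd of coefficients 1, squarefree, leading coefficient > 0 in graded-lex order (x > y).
x*y + 3*y^2 - 2

1. Degree: no degree-1 curve has this shape, so deg p = 2.
2. Observable constraints: the curve avoids every integer x-axis point in the box.
3. The integer polynomial consistent with all of this is the stated p.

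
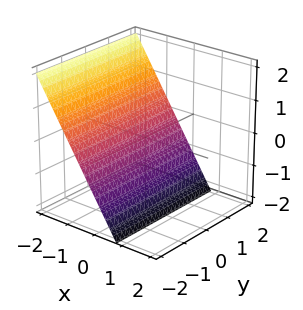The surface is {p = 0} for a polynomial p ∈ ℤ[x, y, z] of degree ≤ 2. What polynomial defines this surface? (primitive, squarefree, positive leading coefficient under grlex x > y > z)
First, degree: every cross-section is a straight line — this is a plane, so deg p = 1.
Then, from the visible intercepts: no y-intercept at any integer in the box; it meets the z-axis at z = -1 (among the integer gridlines).
Finally, assembling these constraints gives the stated polynomial.

3*x + 2*z + 2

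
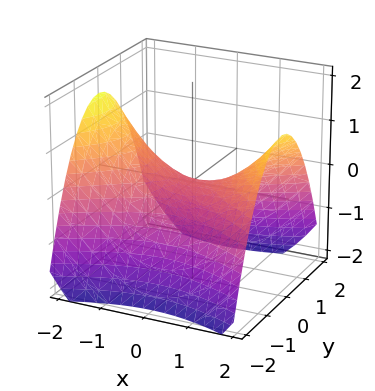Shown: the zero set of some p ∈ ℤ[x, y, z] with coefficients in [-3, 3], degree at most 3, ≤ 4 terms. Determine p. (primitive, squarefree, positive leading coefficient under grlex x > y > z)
Degree: a hyperbolic paraboloid; a quadric, so deg p = 2.
Symmetries: the y ↦ −y reflection is a symmetry, so y appears only in even powers; it's symmetric under x → −x, forcing even powers of x.
From the axis intercepts and sections: it crosses the y-axis at the gridline y = 0; one z-axis crossing is at z = 0; it meets the x-axis at x = 0 (among the integer gridlines).
Together with the visible shape, these determine p as stated.

x^2 - 2*y^2 - 3*z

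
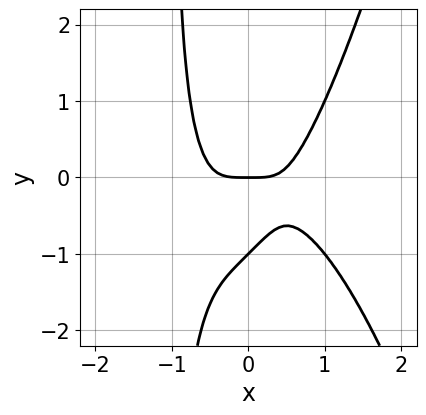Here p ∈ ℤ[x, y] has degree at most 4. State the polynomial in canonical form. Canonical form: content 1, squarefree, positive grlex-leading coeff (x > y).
2*x^4 + x^2*y - x*y^2 - y^2 - y

1. The degree is 4 — the shape is more complex than any degree-3 curve.
2. Checking where it meets the axes: one x-axis crossing is at x = 0; among the integer gridlines, it crosses the y-axis at y ∈ {-1, 0}.
3. Putting this together gives p.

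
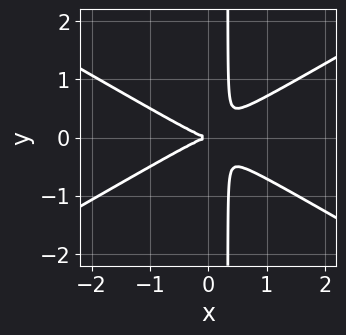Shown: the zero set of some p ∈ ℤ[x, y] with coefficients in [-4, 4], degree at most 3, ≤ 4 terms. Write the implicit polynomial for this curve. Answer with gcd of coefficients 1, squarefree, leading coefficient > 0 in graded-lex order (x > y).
Degree: a generic line meets the curve in up to 3 points, so deg p = 3.
Symmetries: the y ↦ −y reflection is a symmetry, so y appears only in even powers.
From the axis intercepts and sections: it meets the y-axis at y = 0 (among the integer gridlines); one x-axis crossing is at x = 0.
Assembling these constraints gives the stated polynomial.

x^3 - 3*x*y^2 + y^2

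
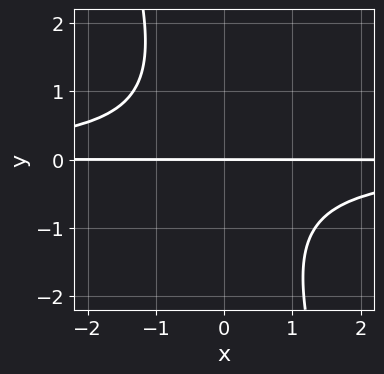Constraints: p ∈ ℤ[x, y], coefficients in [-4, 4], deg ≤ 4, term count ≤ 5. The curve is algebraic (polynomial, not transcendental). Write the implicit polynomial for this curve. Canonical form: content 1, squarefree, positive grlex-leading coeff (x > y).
3*x*y^2 + y^3 + 3*y

First, the degree is 3 — no degree-2 curve has this shape.
Next, observable constraints: every point of the x-axis in the box is on the curve; it meets the y-axis at y = 0 (among the integer gridlines).
Finally, assembling these constraints gives the stated polynomial.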